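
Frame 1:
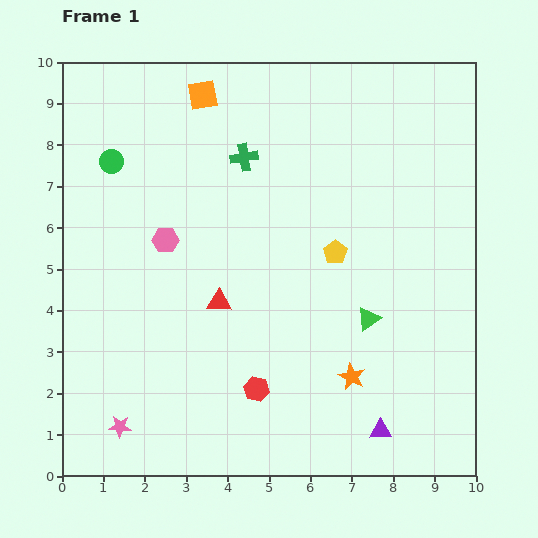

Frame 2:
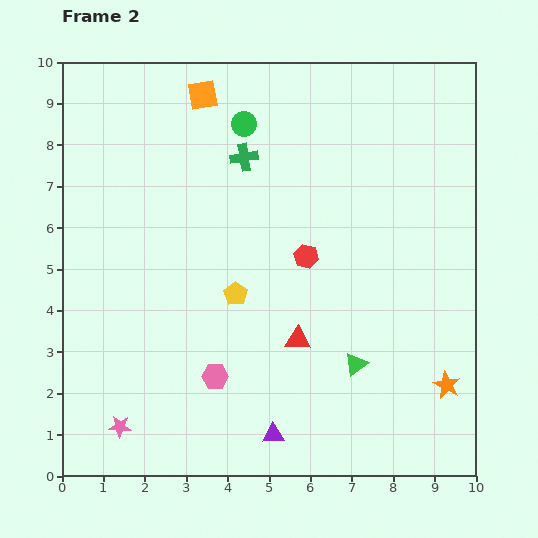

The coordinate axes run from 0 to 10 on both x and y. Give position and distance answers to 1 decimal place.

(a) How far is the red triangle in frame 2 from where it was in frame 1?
2.1

The red triangle moved from (3.8, 4.2) to (5.7, 3.3), a distance of √(1.9² + 0.9²) ≈ 2.1.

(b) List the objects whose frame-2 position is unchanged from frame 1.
the green cross, the orange square, the pink star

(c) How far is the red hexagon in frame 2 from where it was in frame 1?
3.4

The red hexagon moved from (4.7, 2.1) to (5.9, 5.3), a distance of √(1.2² + 3.2²) ≈ 3.4.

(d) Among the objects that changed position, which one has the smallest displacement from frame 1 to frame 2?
the green triangle

(moved 1.1)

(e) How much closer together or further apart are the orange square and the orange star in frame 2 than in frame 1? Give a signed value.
+1.5

Distance in frame 1: 7.7. Distance in frame 2: 9.2.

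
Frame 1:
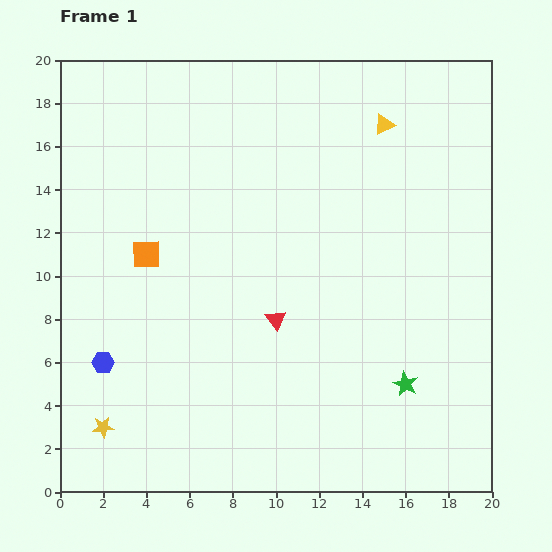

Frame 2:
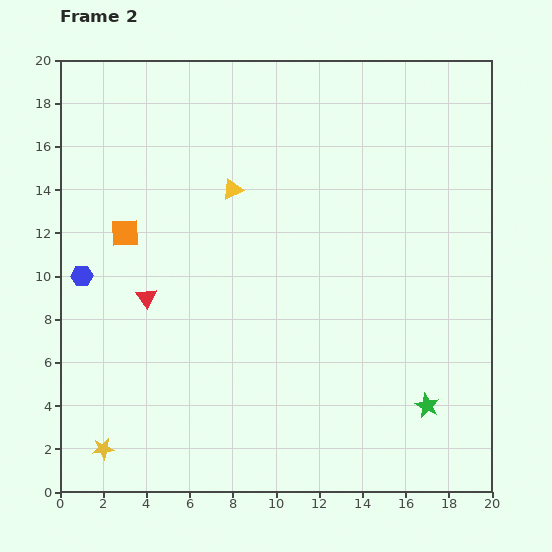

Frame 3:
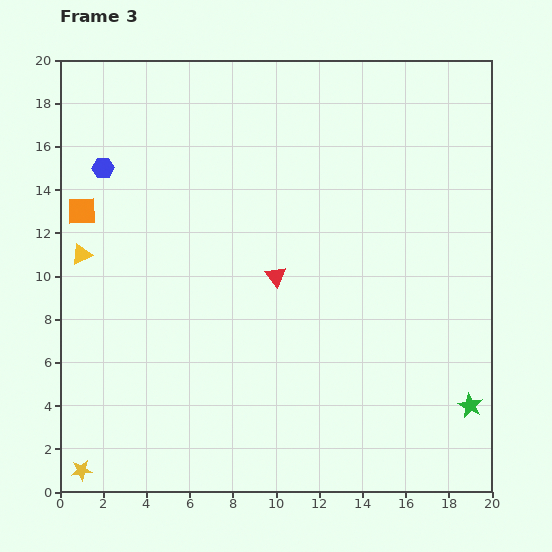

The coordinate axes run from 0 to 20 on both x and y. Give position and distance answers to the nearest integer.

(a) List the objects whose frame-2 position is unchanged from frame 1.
none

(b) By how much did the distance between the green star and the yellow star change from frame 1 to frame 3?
+4

Distance in frame 1: 14. Distance in frame 3: 18.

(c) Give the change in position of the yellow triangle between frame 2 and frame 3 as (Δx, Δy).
(-7, -3)

The yellow triangle was at (8, 14) in frame 2 and (1, 11) in frame 3.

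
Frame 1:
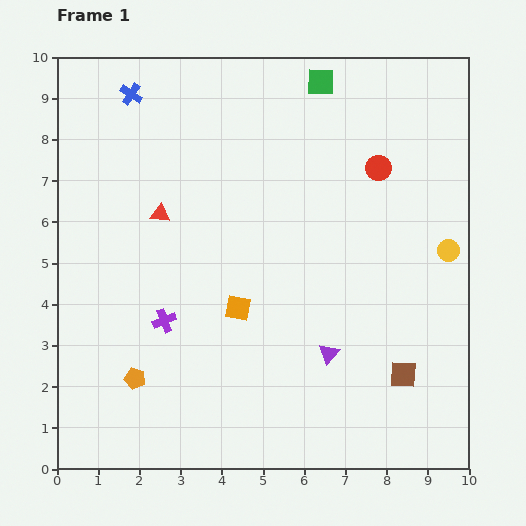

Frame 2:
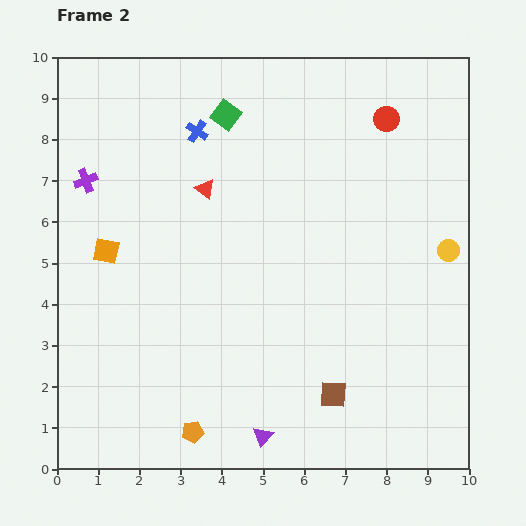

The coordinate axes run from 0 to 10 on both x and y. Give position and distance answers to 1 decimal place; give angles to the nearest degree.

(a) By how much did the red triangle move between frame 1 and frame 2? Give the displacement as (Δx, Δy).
(1.1, 0.6)

The red triangle was at (2.5, 6.2) in frame 1 and (3.6, 6.8) in frame 2.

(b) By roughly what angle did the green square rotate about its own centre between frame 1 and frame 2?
35° clockwise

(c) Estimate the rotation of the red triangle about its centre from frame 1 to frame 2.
31° clockwise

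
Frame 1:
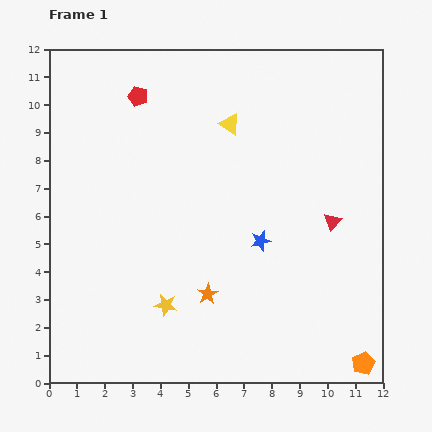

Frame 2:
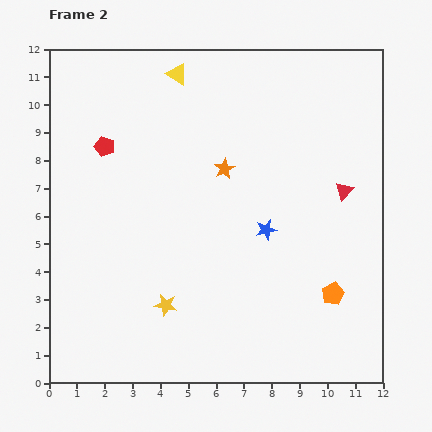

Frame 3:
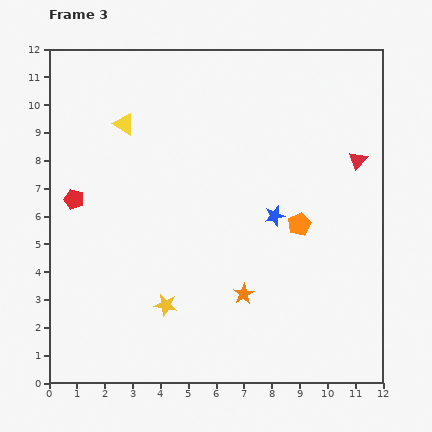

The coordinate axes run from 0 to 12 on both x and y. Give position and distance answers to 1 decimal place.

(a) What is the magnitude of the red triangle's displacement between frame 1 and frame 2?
1.2

The red triangle moved from (10.2, 5.8) to (10.6, 6.9), a distance of √(0.4² + 1.1²) ≈ 1.2.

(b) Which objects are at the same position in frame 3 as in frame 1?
the yellow star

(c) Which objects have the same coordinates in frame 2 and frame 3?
the yellow star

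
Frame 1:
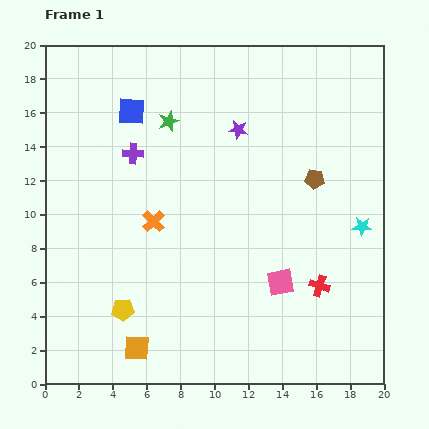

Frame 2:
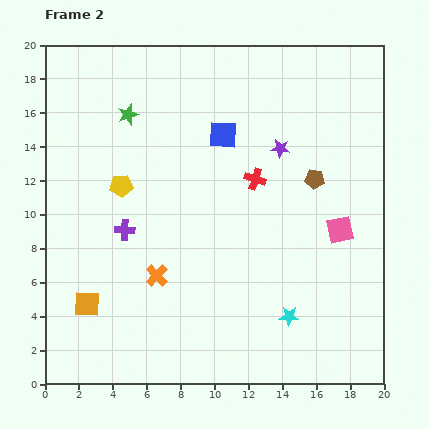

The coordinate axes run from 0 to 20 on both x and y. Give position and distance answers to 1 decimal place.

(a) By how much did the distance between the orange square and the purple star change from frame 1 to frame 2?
+0.4

Distance in frame 1: 14.2. Distance in frame 2: 14.6.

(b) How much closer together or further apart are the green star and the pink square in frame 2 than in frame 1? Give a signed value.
+2.6

Distance in frame 1: 11.6. Distance in frame 2: 14.2.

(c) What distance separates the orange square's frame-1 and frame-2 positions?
3.9

The orange square moved from (5.4, 2.1) to (2.5, 4.7), a distance of √(2.9² + 2.6²) ≈ 3.9.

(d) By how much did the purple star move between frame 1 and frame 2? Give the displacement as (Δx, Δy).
(2.5, -1.1)

The purple star was at (11.4, 15.0) in frame 1 and (13.9, 13.9) in frame 2.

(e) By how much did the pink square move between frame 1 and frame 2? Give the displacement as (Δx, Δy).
(3.5, 3.1)

The pink square was at (13.9, 6.0) in frame 1 and (17.4, 9.1) in frame 2.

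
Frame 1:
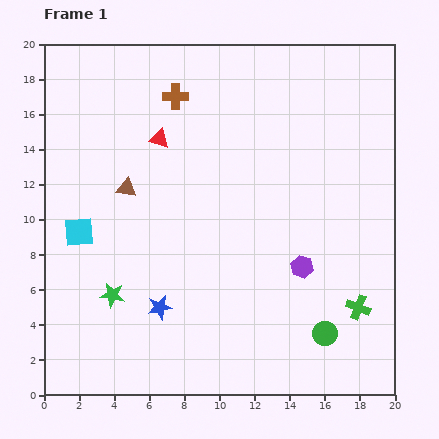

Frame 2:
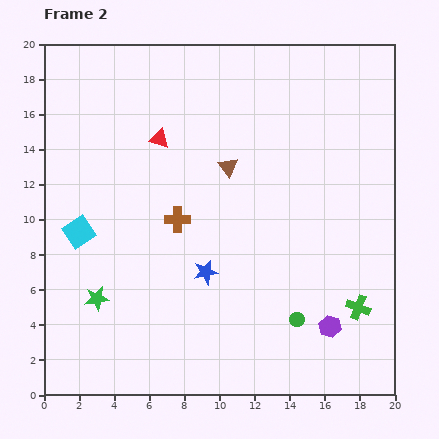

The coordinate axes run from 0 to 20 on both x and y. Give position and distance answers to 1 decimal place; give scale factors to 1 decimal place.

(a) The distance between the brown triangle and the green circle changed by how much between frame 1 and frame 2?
-4.5

Distance in frame 1: 14.0. Distance in frame 2: 9.5.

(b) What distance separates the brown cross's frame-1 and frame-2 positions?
7.0

The brown cross moved from (7.5, 17.0) to (7.6, 10.0), a distance of √(0.1² + 7.0²) ≈ 7.0.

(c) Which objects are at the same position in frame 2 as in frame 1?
the green cross, the red triangle, the cyan square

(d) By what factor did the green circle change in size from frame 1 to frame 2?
0.6×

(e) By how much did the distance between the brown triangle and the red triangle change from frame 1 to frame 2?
+0.8

Distance in frame 1: 3.4. Distance in frame 2: 4.2.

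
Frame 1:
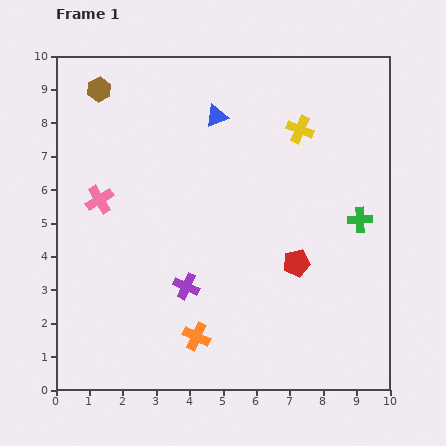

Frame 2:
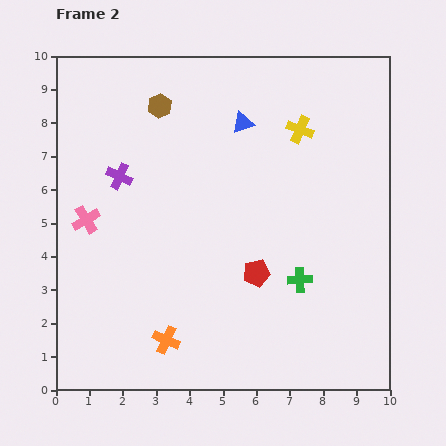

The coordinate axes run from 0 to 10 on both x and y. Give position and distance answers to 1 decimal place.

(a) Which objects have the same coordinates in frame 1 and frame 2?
the yellow cross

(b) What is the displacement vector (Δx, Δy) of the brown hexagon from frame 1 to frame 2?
(1.8, -0.5)

The brown hexagon was at (1.3, 9.0) in frame 1 and (3.1, 8.5) in frame 2.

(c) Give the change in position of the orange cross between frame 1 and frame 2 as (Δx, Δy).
(-0.9, -0.1)

The orange cross was at (4.2, 1.6) in frame 1 and (3.3, 1.5) in frame 2.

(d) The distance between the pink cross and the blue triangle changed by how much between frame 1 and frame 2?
+1.2

Distance in frame 1: 4.3. Distance in frame 2: 5.5.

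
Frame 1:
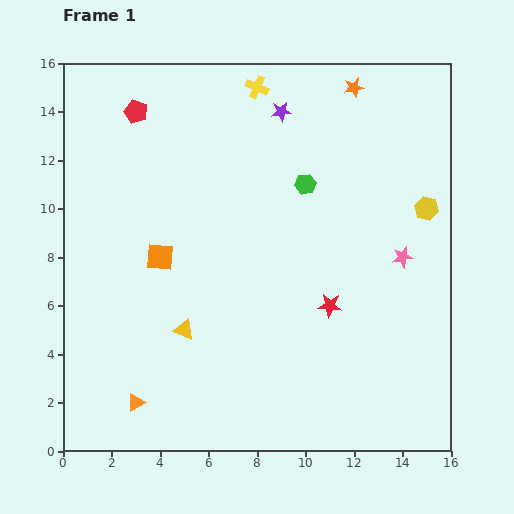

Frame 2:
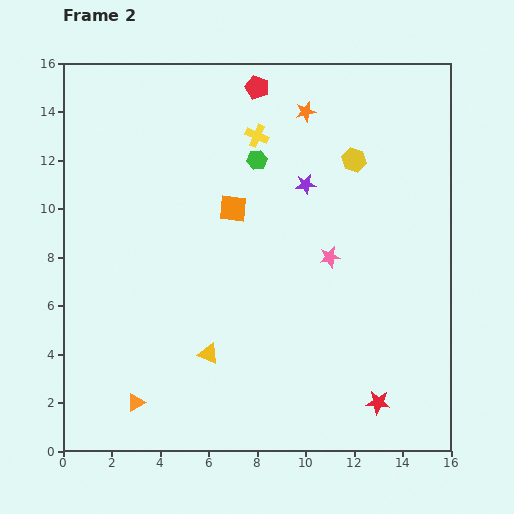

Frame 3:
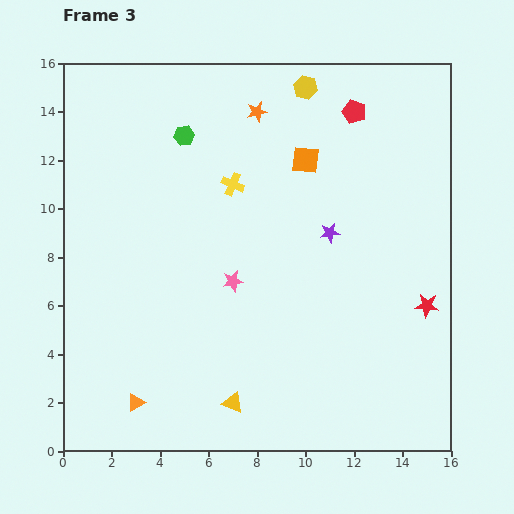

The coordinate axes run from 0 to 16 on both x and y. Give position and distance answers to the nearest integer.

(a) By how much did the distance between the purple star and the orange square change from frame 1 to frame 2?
-5

Distance in frame 1: 8. Distance in frame 2: 3.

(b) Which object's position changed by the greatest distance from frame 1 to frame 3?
the red pentagon

(moved 9; next 7)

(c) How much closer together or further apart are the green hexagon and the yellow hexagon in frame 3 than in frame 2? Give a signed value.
+1

Distance in frame 2: 4. Distance in frame 3: 5.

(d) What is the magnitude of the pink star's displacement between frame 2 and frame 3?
4

The pink star moved from (11, 8) to (7, 7), a distance of √(4² + 1²) ≈ 4.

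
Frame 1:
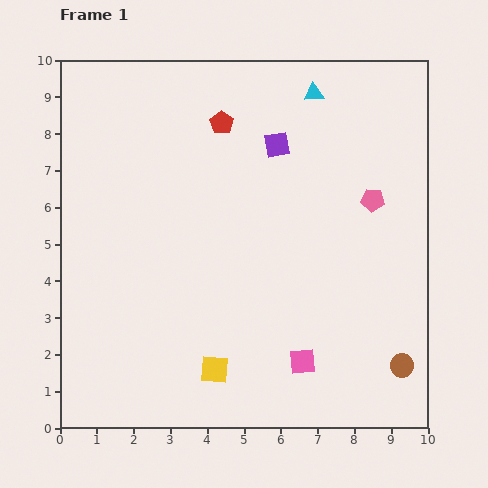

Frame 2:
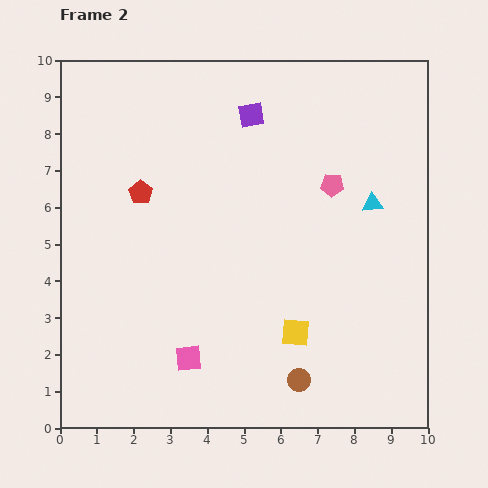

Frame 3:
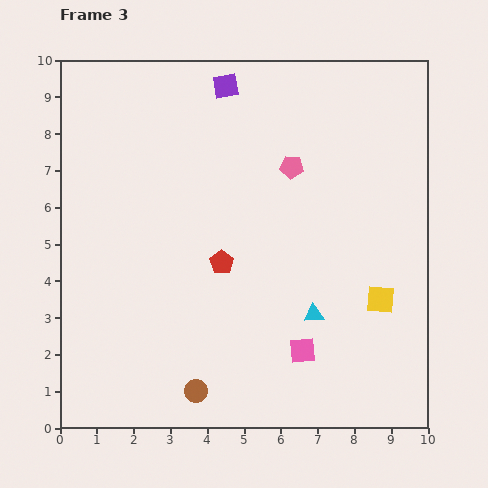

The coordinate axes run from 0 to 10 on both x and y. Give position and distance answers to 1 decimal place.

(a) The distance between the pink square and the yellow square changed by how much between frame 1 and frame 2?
+0.6

Distance in frame 1: 2.4. Distance in frame 2: 3.0.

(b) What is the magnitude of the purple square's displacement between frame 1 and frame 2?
1.1

The purple square moved from (5.9, 7.7) to (5.2, 8.5), a distance of √(0.7² + 0.8²) ≈ 1.1.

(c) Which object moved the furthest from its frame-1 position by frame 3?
the cyan triangle

(moved 6.0; next 5.6)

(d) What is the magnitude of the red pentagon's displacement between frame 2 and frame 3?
2.9

The red pentagon moved from (2.2, 6.4) to (4.4, 4.5), a distance of √(2.2² + 1.9²) ≈ 2.9.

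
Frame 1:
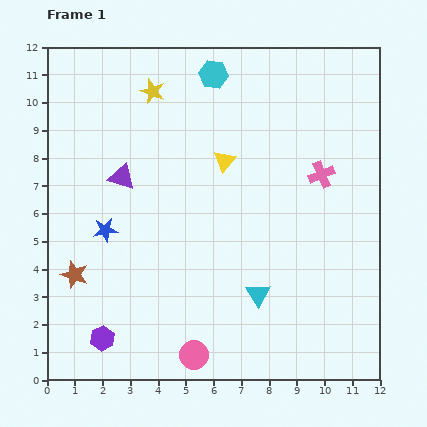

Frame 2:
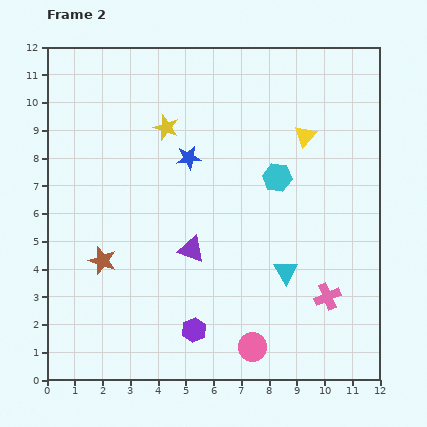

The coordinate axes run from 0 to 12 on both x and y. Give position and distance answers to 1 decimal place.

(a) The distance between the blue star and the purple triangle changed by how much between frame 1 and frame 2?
+1.3

Distance in frame 1: 2.0. Distance in frame 2: 3.3.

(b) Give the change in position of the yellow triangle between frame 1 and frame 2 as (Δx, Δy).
(2.9, 0.9)

The yellow triangle was at (6.4, 7.9) in frame 1 and (9.3, 8.8) in frame 2.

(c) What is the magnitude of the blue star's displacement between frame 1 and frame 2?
4.0

The blue star moved from (2.1, 5.4) to (5.1, 8.0), a distance of √(3.0² + 2.6²) ≈ 4.0.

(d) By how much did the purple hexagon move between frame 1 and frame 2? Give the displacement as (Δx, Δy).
(3.3, 0.3)

The purple hexagon was at (2.0, 1.5) in frame 1 and (5.3, 1.8) in frame 2.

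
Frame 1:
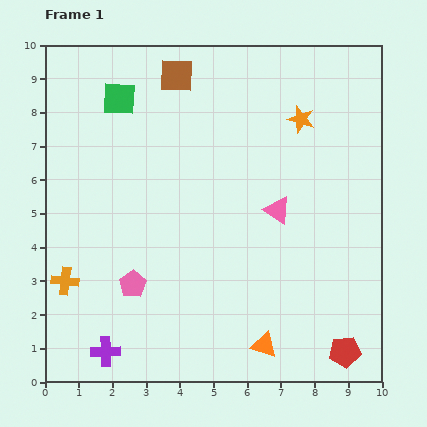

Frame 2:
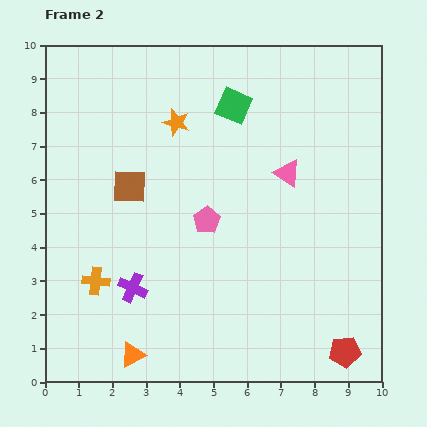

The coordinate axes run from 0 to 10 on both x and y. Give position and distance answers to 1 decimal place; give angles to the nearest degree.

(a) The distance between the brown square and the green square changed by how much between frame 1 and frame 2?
+2.1

Distance in frame 1: 1.8. Distance in frame 2: 3.9.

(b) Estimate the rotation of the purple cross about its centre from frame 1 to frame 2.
26° clockwise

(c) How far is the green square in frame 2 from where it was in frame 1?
3.4

The green square moved from (2.2, 8.4) to (5.6, 8.2), a distance of √(3.4² + 0.2²) ≈ 3.4.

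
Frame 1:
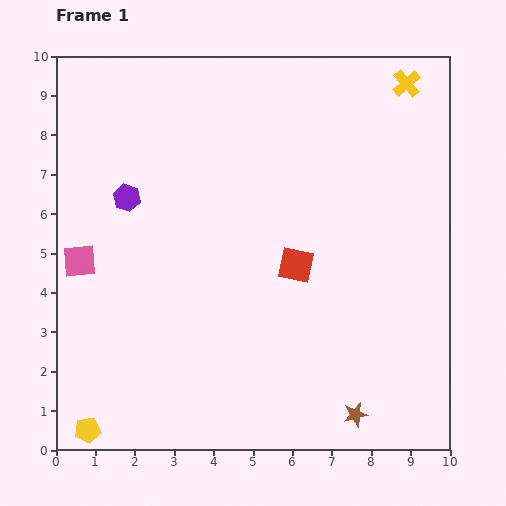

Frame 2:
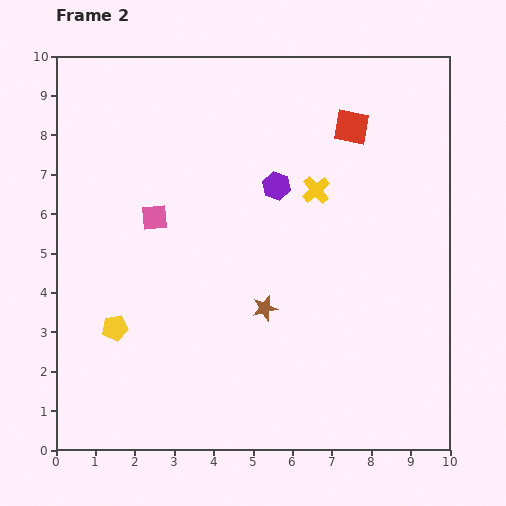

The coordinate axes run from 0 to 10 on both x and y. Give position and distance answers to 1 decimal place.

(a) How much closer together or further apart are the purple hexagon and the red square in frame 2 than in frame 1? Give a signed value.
-2.2

Distance in frame 1: 4.6. Distance in frame 2: 2.4.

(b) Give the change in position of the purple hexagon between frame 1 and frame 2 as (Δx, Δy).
(3.8, 0.3)

The purple hexagon was at (1.8, 6.4) in frame 1 and (5.6, 6.7) in frame 2.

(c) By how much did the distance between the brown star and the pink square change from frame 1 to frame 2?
-4.4

Distance in frame 1: 8.0. Distance in frame 2: 3.6.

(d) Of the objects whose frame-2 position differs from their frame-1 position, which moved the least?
the pink square

(moved 2.2)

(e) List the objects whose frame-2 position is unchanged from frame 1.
none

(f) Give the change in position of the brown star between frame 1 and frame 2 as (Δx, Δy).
(-2.3, 2.7)

The brown star was at (7.6, 0.9) in frame 1 and (5.3, 3.6) in frame 2.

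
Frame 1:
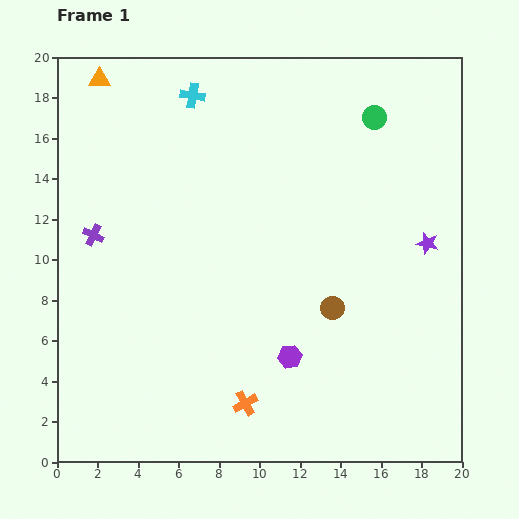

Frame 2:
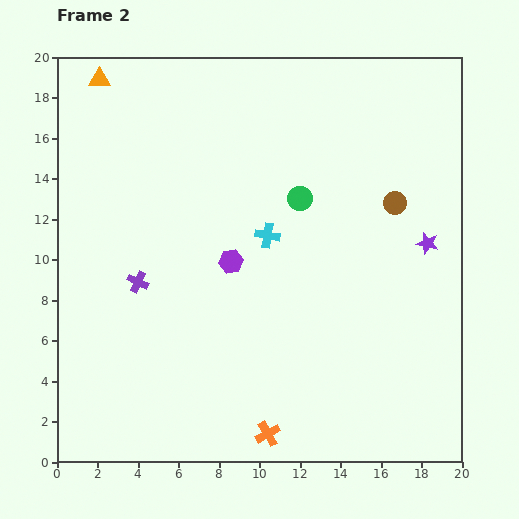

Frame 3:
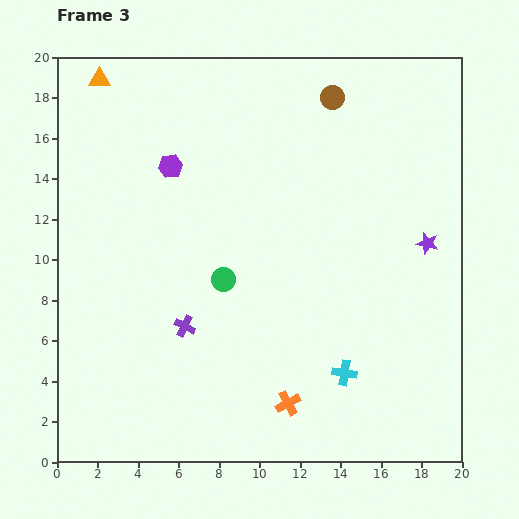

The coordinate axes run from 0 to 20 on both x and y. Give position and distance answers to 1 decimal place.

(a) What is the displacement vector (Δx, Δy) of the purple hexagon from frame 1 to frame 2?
(-2.9, 4.7)

The purple hexagon was at (11.5, 5.2) in frame 1 and (8.6, 9.9) in frame 2.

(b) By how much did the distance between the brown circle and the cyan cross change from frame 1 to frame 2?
-6.1

Distance in frame 1: 12.6. Distance in frame 2: 6.5.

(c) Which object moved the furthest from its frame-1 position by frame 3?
the cyan cross

(moved 15.6; next 11.1)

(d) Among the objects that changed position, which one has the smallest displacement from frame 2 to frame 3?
the orange cross

(moved 1.8)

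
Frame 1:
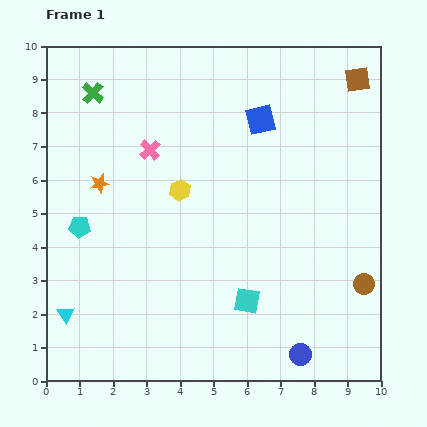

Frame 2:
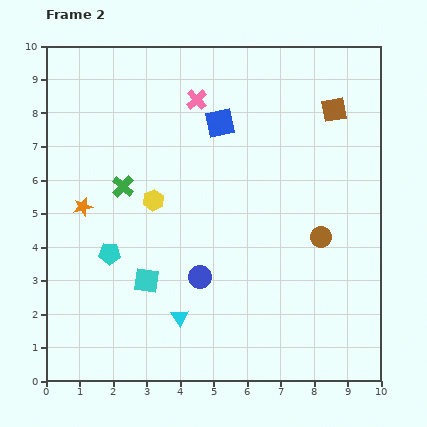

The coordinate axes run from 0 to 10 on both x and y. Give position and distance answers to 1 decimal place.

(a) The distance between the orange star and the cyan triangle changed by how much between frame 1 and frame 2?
+0.4

Distance in frame 1: 4.0. Distance in frame 2: 4.4.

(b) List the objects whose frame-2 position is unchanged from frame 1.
none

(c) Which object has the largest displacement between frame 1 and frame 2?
the blue circle

(moved 3.8; next 3.4)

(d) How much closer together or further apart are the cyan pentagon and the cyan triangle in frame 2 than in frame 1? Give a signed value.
+0.2

Distance in frame 1: 2.6. Distance in frame 2: 2.8.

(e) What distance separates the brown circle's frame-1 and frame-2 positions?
1.9

The brown circle moved from (9.5, 2.9) to (8.2, 4.3), a distance of √(1.3² + 1.4²) ≈ 1.9.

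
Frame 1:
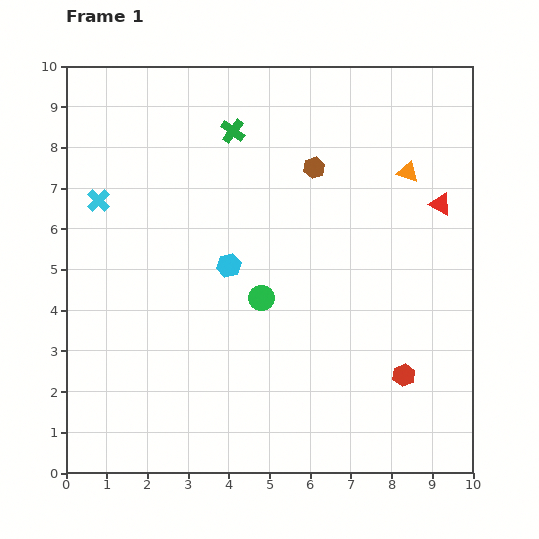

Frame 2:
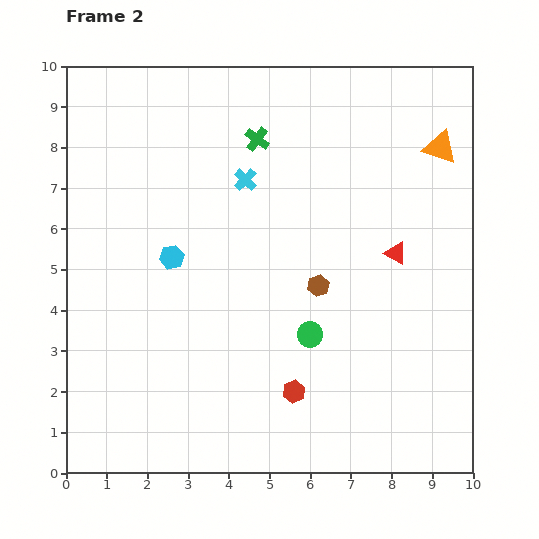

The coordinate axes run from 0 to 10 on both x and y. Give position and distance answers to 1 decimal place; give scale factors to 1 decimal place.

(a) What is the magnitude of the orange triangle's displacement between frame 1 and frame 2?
1.0

The orange triangle moved from (8.4, 7.4) to (9.2, 8.0), a distance of √(0.8² + 0.6²) ≈ 1.0.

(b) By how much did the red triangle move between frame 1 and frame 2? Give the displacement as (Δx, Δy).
(-1.1, -1.2)

The red triangle was at (9.2, 6.6) in frame 1 and (8.1, 5.4) in frame 2.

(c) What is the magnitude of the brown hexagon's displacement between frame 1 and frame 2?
2.9

The brown hexagon moved from (6.1, 7.5) to (6.2, 4.6), a distance of √(0.1² + 2.9²) ≈ 2.9.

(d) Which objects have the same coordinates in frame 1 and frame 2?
none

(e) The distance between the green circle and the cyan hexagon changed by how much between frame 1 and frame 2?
+2.8

Distance in frame 1: 1.1. Distance in frame 2: 3.9.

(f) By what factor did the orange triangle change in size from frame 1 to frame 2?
1.6×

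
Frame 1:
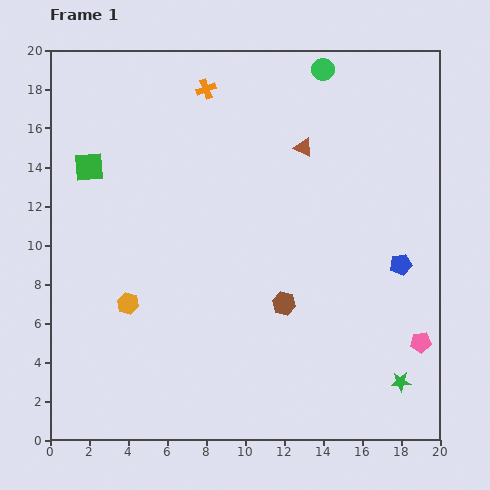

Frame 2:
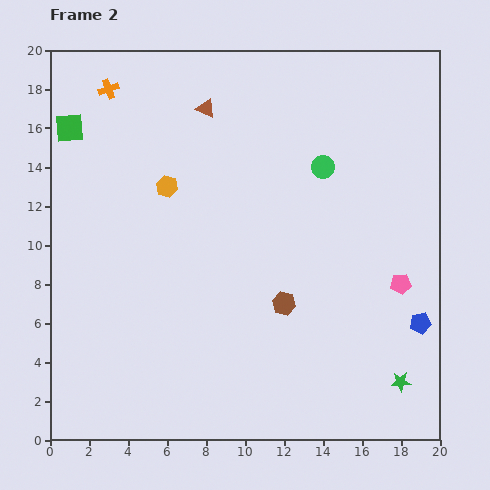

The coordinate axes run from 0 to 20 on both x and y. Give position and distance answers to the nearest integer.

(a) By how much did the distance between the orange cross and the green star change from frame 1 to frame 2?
+3

Distance in frame 1: 18. Distance in frame 2: 21.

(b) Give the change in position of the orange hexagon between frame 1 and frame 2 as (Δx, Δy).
(2, 6)

The orange hexagon was at (4, 7) in frame 1 and (6, 13) in frame 2.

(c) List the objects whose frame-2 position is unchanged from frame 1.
the brown hexagon, the green star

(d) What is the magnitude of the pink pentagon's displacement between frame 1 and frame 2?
3

The pink pentagon moved from (19, 5) to (18, 8), a distance of √(1² + 3²) ≈ 3.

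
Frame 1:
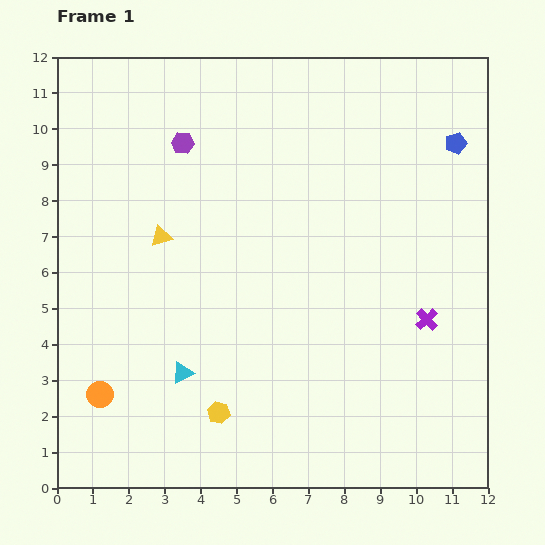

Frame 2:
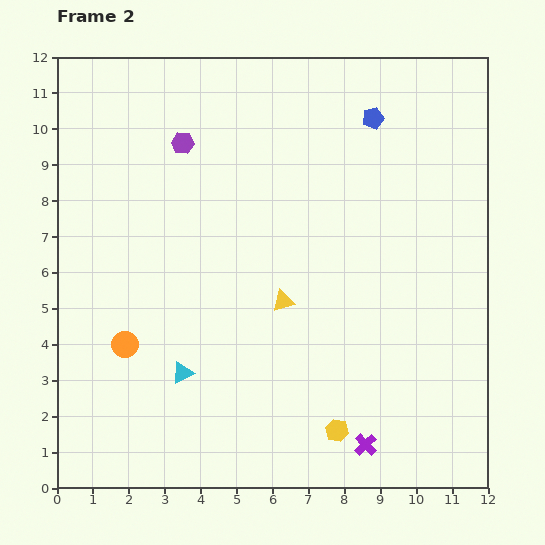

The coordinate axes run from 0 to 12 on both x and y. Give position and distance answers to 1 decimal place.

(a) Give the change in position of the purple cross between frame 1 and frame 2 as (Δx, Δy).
(-1.7, -3.5)

The purple cross was at (10.3, 4.7) in frame 1 and (8.6, 1.2) in frame 2.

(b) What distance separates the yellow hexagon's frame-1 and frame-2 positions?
3.3

The yellow hexagon moved from (4.5, 2.1) to (7.8, 1.6), a distance of √(3.3² + 0.5²) ≈ 3.3.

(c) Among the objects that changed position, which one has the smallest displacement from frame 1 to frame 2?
the orange circle

(moved 1.6)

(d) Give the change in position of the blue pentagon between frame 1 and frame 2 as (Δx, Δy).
(-2.3, 0.7)

The blue pentagon was at (11.1, 9.6) in frame 1 and (8.8, 10.3) in frame 2.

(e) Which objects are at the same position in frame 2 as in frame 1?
the purple hexagon, the cyan triangle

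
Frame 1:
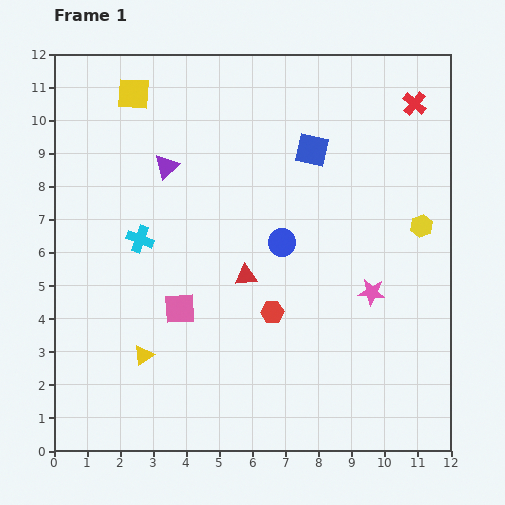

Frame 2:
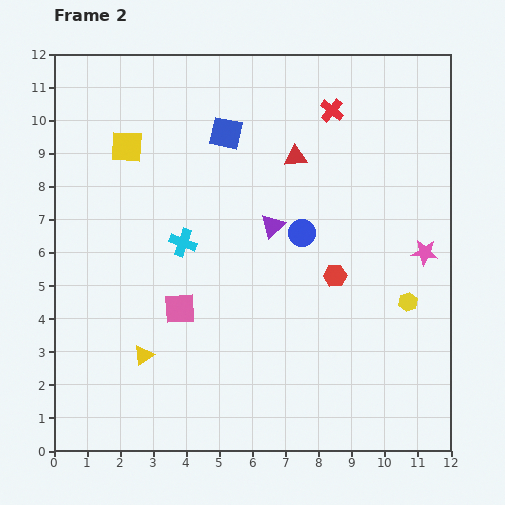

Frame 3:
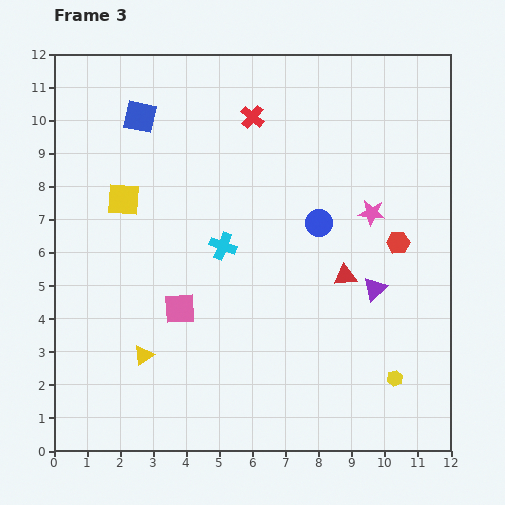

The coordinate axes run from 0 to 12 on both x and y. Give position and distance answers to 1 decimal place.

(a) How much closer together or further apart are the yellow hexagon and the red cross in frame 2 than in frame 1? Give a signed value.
+2.5

Distance in frame 1: 3.7. Distance in frame 2: 6.2.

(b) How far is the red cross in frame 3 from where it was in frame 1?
4.9

The red cross moved from (10.9, 10.5) to (6.0, 10.1), a distance of √(4.9² + 0.4²) ≈ 4.9.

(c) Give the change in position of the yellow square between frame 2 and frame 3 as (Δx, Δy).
(-0.1, -1.6)

The yellow square was at (2.2, 9.2) in frame 2 and (2.1, 7.6) in frame 3.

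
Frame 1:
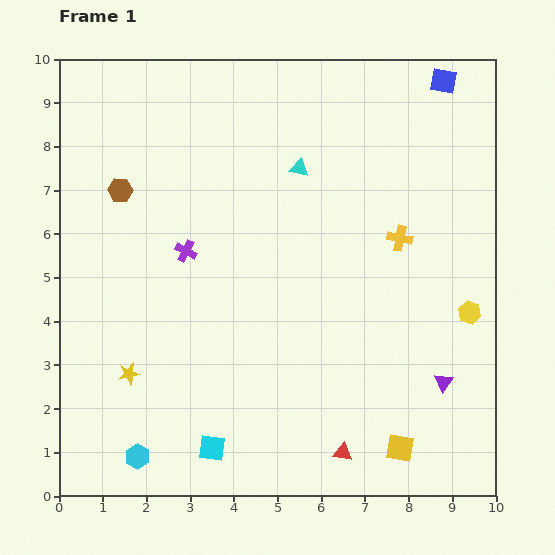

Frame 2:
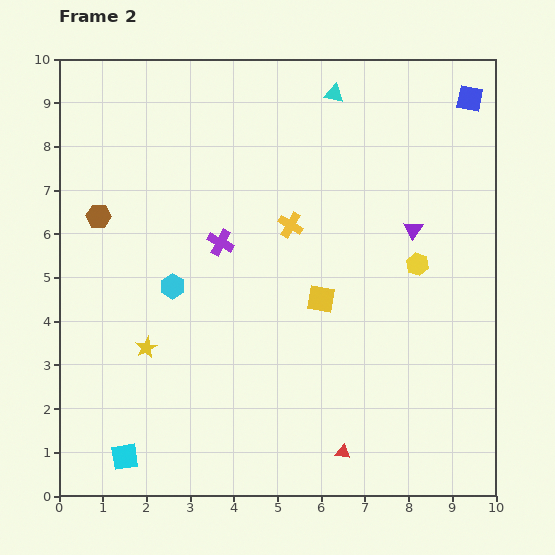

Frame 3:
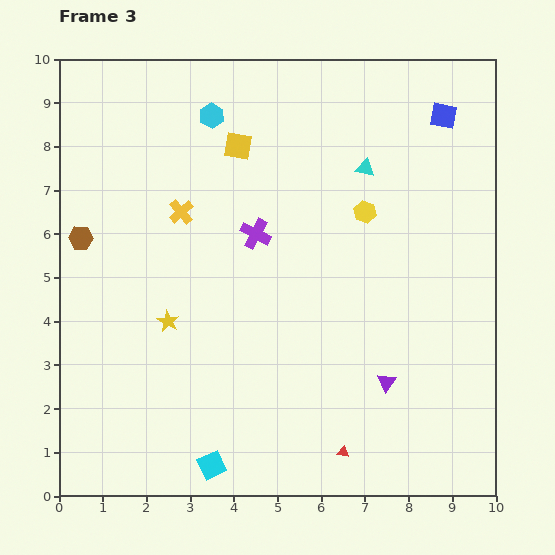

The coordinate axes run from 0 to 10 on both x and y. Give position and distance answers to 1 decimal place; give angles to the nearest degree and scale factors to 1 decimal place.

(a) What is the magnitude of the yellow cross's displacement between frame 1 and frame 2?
2.5

The yellow cross moved from (7.8, 5.9) to (5.3, 6.2), a distance of √(2.5² + 0.3²) ≈ 2.5.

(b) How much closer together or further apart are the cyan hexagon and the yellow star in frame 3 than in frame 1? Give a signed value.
+2.9

Distance in frame 1: 1.9. Distance in frame 3: 4.8.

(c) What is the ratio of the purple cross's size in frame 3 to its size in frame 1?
1.4×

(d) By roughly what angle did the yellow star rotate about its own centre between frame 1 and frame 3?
31° counter-clockwise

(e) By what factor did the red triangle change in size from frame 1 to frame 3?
0.7×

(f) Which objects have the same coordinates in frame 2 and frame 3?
the red triangle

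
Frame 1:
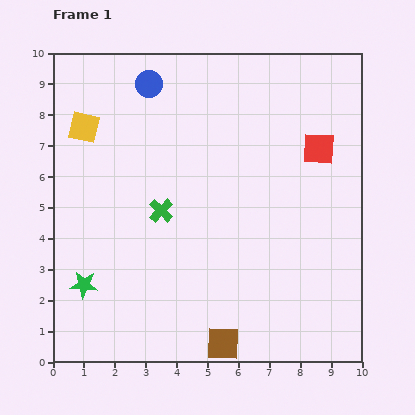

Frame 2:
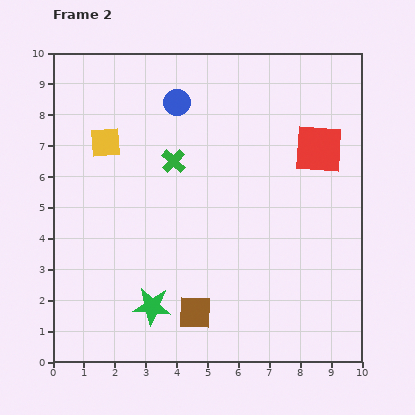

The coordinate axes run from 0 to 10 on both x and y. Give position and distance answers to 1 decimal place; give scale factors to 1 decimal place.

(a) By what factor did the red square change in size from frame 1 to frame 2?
1.5×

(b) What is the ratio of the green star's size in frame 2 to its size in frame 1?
1.4×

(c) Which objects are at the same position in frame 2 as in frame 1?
the red square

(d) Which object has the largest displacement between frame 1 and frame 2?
the green star

(moved 2.3; next 1.6)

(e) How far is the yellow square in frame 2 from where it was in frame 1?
0.9

The yellow square moved from (1.0, 7.6) to (1.7, 7.1), a distance of √(0.7² + 0.5²) ≈ 0.9.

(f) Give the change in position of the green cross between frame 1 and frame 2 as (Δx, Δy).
(0.4, 1.6)

The green cross was at (3.5, 4.9) in frame 1 and (3.9, 6.5) in frame 2.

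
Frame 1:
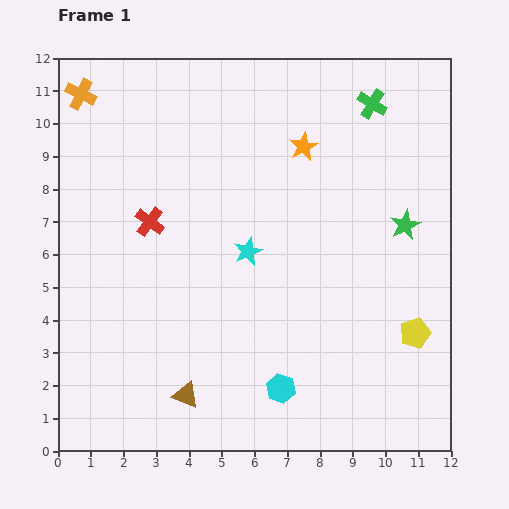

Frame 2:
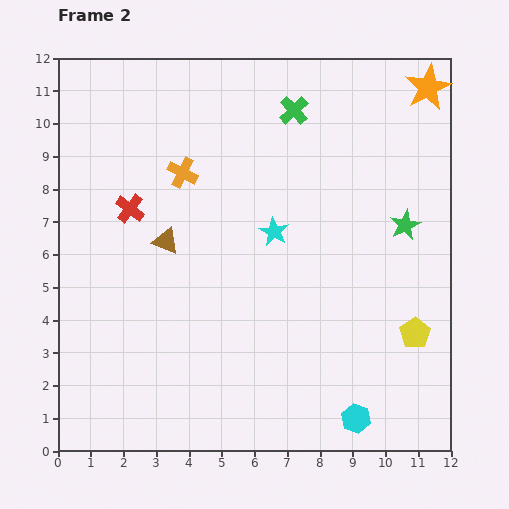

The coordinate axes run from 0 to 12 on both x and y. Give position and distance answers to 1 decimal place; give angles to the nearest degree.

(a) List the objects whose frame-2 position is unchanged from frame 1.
the green star, the yellow pentagon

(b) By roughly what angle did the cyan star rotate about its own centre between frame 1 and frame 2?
20° counter-clockwise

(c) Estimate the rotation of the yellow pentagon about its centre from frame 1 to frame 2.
15° counter-clockwise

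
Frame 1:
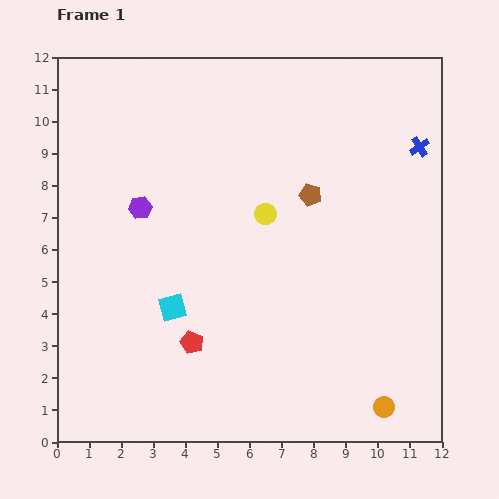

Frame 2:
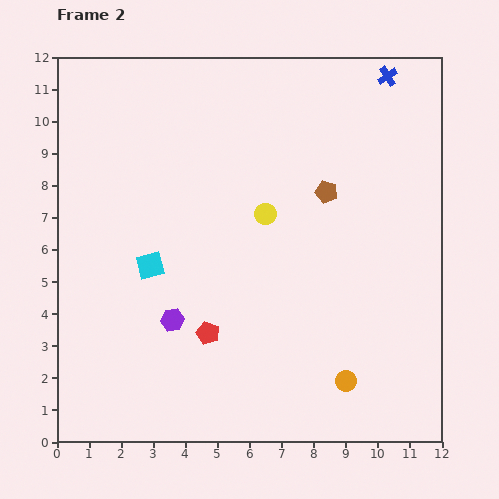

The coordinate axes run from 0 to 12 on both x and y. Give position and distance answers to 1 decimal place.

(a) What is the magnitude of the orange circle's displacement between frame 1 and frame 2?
1.4

The orange circle moved from (10.2, 1.1) to (9.0, 1.9), a distance of √(1.2² + 0.8²) ≈ 1.4.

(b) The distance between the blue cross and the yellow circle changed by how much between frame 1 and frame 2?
+0.5

Distance in frame 1: 5.2. Distance in frame 2: 5.7.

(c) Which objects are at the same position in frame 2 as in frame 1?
the yellow circle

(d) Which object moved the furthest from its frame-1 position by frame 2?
the purple hexagon

(moved 3.6; next 2.4)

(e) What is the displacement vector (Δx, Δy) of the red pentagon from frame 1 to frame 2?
(0.5, 0.3)

The red pentagon was at (4.2, 3.1) in frame 1 and (4.7, 3.4) in frame 2.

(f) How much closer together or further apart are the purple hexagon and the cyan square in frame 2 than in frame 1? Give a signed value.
-1.5

Distance in frame 1: 3.3. Distance in frame 2: 1.8.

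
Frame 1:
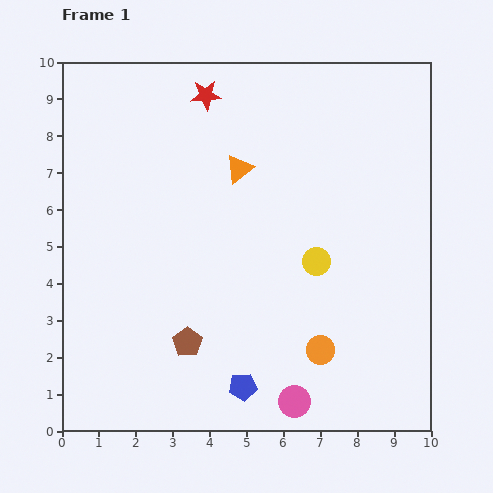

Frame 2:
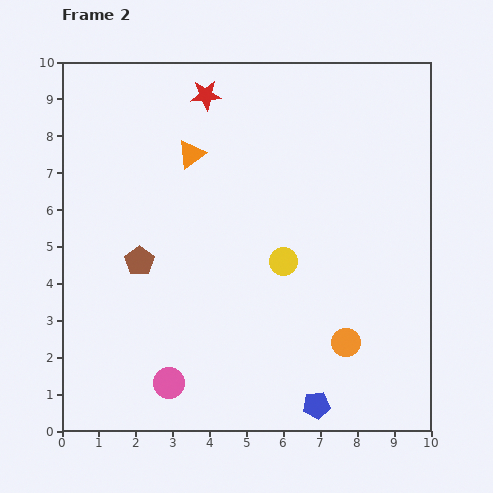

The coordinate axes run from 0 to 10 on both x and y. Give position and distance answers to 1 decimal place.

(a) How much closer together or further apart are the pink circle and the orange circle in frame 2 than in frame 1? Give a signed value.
+3.3

Distance in frame 1: 1.6. Distance in frame 2: 4.9.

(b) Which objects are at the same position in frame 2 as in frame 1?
the red star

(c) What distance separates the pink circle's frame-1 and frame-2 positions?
3.4

The pink circle moved from (6.3, 0.8) to (2.9, 1.3), a distance of √(3.4² + 0.5²) ≈ 3.4.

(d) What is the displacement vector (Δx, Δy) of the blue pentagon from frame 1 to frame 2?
(2.0, -0.5)

The blue pentagon was at (4.9, 1.2) in frame 1 and (6.9, 0.7) in frame 2.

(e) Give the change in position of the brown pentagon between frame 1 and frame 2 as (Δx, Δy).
(-1.3, 2.2)

The brown pentagon was at (3.4, 2.4) in frame 1 and (2.1, 4.6) in frame 2.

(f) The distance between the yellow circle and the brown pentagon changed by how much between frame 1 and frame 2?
-0.2

Distance in frame 1: 4.1. Distance in frame 2: 3.9.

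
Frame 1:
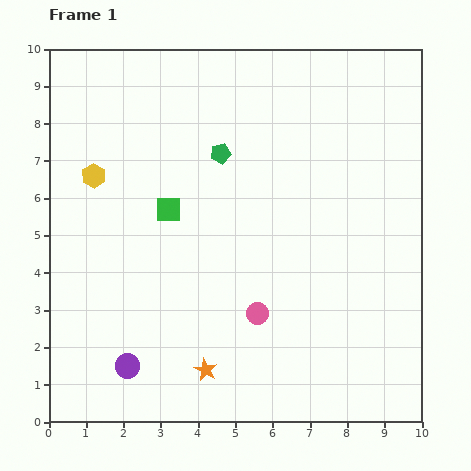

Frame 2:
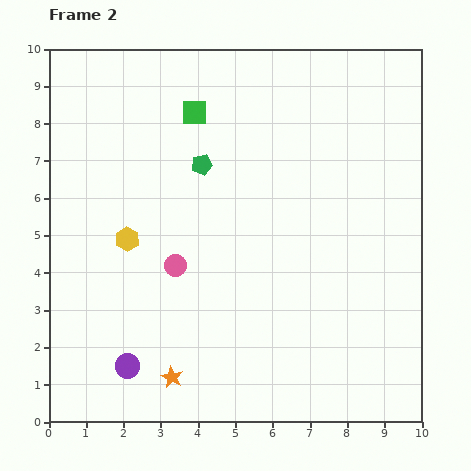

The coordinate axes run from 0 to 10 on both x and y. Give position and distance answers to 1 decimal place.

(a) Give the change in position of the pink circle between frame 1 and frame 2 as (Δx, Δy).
(-2.2, 1.3)

The pink circle was at (5.6, 2.9) in frame 1 and (3.4, 4.2) in frame 2.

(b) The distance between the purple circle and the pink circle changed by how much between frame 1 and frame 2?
-0.8

Distance in frame 1: 3.8. Distance in frame 2: 3.0.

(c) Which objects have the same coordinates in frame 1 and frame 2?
the purple circle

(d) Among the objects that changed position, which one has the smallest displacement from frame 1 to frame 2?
the green pentagon

(moved 0.6)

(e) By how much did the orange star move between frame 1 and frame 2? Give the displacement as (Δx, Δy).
(-0.9, -0.2)

The orange star was at (4.2, 1.4) in frame 1 and (3.3, 1.2) in frame 2.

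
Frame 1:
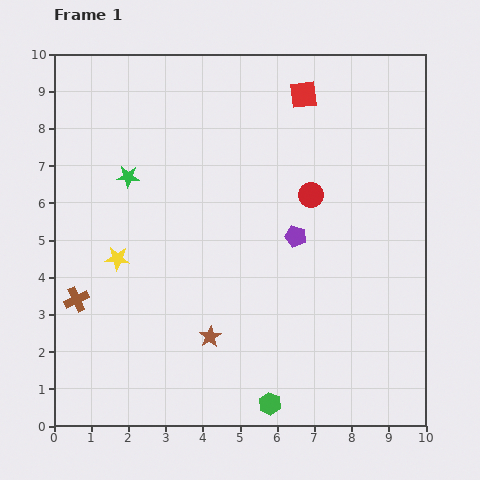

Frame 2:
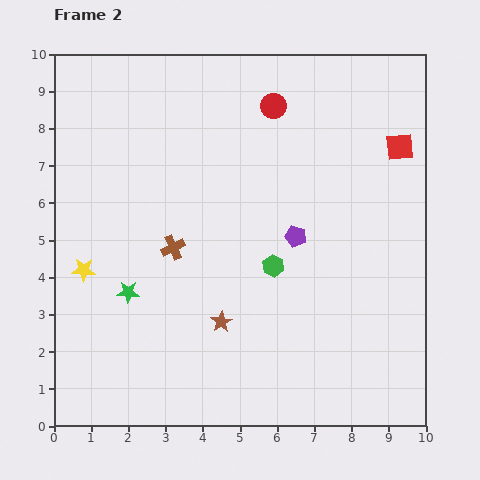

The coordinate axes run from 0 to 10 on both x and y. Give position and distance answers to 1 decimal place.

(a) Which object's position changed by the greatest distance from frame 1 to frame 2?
the green hexagon

(moved 3.7; next 3.1)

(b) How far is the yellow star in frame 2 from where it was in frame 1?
0.9

The yellow star moved from (1.7, 4.5) to (0.8, 4.2), a distance of √(0.9² + 0.3²) ≈ 0.9.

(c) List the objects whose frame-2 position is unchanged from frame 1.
the purple pentagon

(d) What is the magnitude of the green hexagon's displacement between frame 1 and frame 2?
3.7

The green hexagon moved from (5.8, 0.6) to (5.9, 4.3), a distance of √(0.1² + 3.7²) ≈ 3.7.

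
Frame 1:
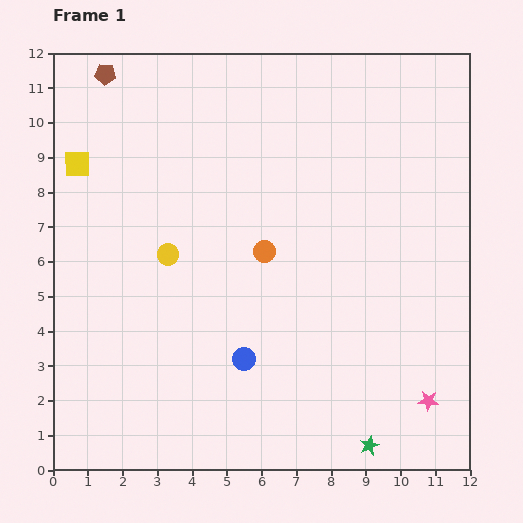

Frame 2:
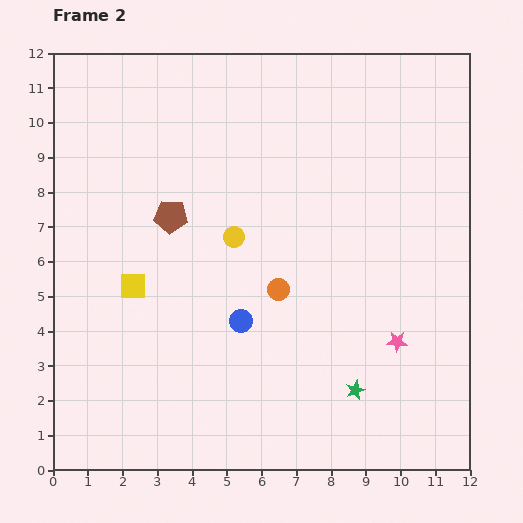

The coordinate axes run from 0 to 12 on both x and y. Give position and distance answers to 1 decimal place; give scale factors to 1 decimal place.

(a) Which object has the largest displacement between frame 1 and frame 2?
the brown pentagon

(moved 4.5; next 3.8)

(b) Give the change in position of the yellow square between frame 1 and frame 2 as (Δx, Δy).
(1.6, -3.5)

The yellow square was at (0.7, 8.8) in frame 1 and (2.3, 5.3) in frame 2.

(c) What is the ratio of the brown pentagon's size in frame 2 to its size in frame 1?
1.6×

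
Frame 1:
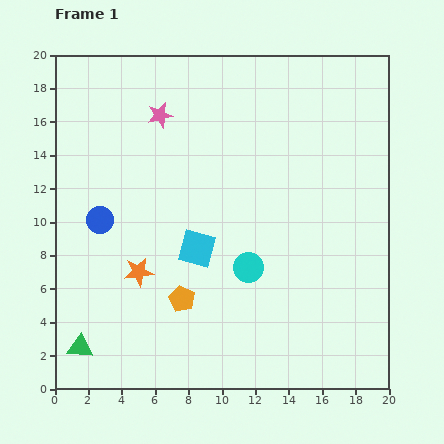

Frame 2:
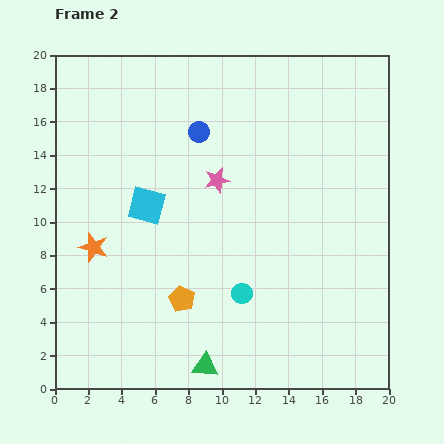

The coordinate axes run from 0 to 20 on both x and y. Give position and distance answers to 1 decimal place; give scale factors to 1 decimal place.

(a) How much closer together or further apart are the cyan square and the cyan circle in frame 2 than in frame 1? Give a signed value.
+4.5

Distance in frame 1: 3.3. Distance in frame 2: 7.8.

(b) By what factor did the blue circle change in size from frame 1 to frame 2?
0.8×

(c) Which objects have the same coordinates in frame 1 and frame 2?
the orange pentagon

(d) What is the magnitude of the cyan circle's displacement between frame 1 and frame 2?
1.6

The cyan circle moved from (11.6, 7.3) to (11.2, 5.7), a distance of √(0.4² + 1.6²) ≈ 1.6.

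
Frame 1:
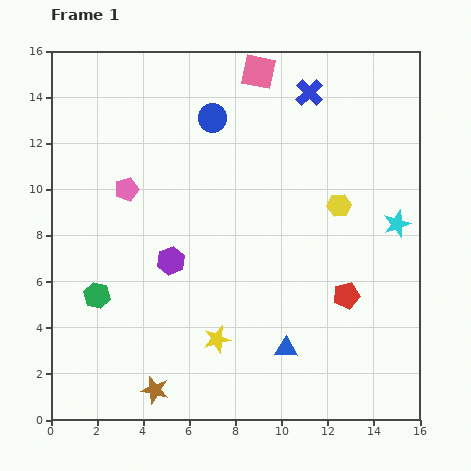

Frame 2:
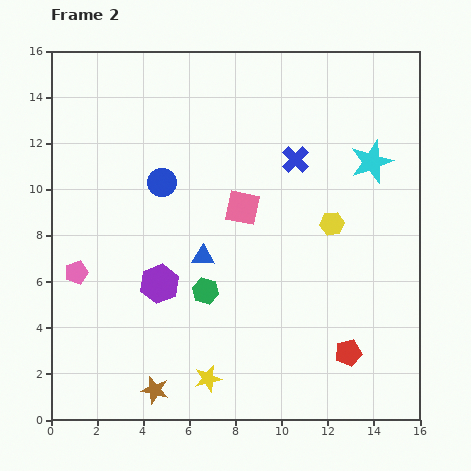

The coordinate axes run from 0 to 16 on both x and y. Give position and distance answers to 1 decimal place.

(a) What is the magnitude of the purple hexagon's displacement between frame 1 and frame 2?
1.1

The purple hexagon moved from (5.2, 6.9) to (4.7, 5.9), a distance of √(0.5² + 1.0²) ≈ 1.1.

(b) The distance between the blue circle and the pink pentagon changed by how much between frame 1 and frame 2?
+0.6

Distance in frame 1: 4.8. Distance in frame 2: 5.4.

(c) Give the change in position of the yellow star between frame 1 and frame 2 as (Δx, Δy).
(-0.4, -1.7)

The yellow star was at (7.2, 3.5) in frame 1 and (6.8, 1.8) in frame 2.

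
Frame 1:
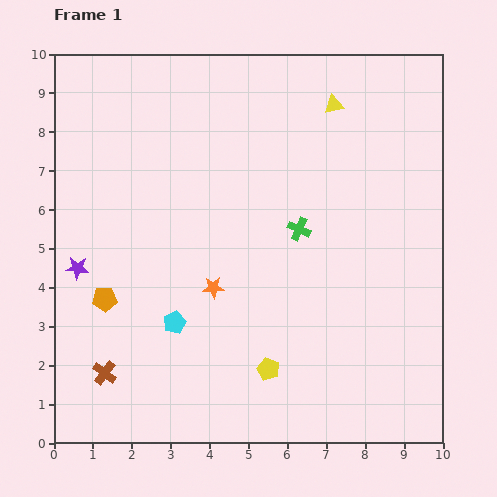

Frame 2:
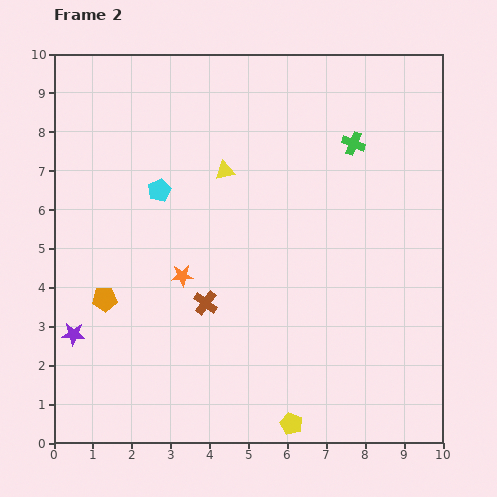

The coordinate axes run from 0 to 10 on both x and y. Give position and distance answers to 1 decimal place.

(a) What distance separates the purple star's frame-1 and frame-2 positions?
1.7

The purple star moved from (0.6, 4.5) to (0.5, 2.8), a distance of √(0.1² + 1.7²) ≈ 1.7.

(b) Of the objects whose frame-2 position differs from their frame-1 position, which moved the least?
the orange star

(moved 0.9)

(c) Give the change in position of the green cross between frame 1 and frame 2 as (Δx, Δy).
(1.4, 2.2)

The green cross was at (6.3, 5.5) in frame 1 and (7.7, 7.7) in frame 2.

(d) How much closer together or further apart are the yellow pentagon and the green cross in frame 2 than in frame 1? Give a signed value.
+3.7

Distance in frame 1: 3.7. Distance in frame 2: 7.4.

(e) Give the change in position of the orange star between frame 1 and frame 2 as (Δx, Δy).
(-0.8, 0.3)

The orange star was at (4.1, 4.0) in frame 1 and (3.3, 4.3) in frame 2.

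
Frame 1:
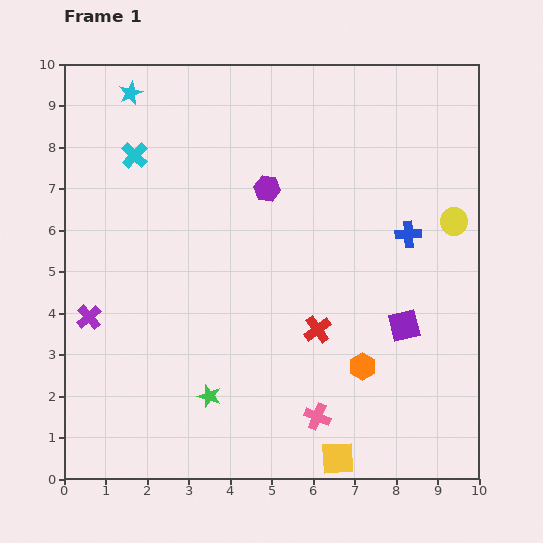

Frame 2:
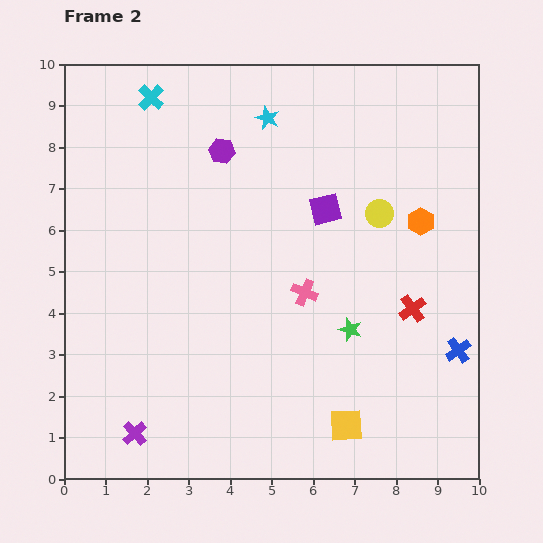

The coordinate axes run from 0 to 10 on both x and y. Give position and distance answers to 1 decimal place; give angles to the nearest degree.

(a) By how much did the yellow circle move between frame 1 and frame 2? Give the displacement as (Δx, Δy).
(-1.8, 0.2)

The yellow circle was at (9.4, 6.2) in frame 1 and (7.6, 6.4) in frame 2.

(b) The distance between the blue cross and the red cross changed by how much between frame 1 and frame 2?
-1.7

Distance in frame 1: 3.2. Distance in frame 2: 1.5.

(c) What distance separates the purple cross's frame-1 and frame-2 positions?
3.0

The purple cross moved from (0.6, 3.9) to (1.7, 1.1), a distance of √(1.1² + 2.8²) ≈ 3.0.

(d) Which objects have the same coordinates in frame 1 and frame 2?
none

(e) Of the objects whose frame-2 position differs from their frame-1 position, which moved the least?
the yellow square

(moved 0.8)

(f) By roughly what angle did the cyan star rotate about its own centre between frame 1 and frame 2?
25° counter-clockwise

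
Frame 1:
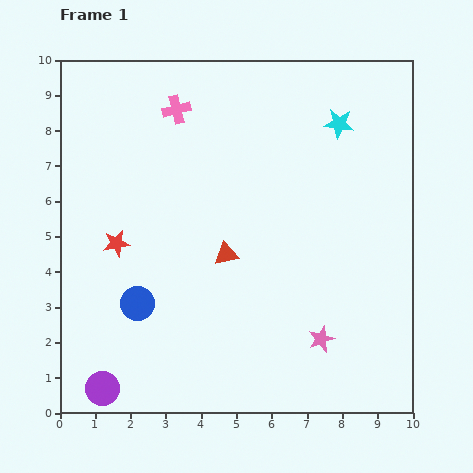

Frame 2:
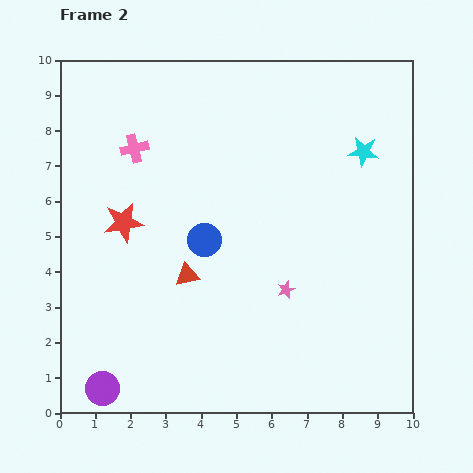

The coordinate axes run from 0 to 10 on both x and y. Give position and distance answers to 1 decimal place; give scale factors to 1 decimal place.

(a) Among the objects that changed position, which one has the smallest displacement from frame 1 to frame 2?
the red star

(moved 0.6)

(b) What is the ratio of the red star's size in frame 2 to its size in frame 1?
1.5×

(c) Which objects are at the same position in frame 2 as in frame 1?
the purple circle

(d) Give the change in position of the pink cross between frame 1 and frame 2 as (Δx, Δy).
(-1.2, -1.1)

The pink cross was at (3.3, 8.6) in frame 1 and (2.1, 7.5) in frame 2.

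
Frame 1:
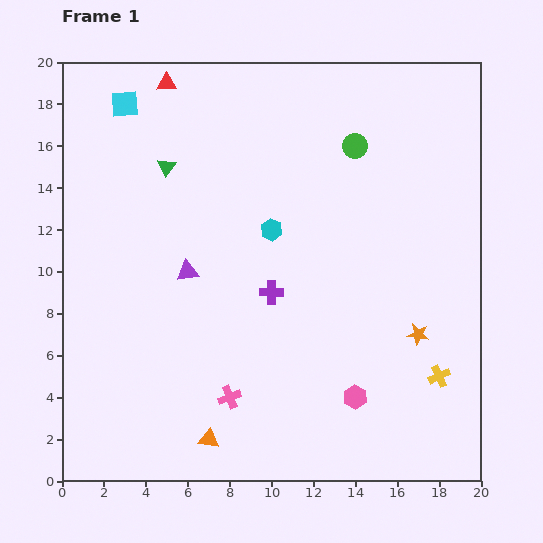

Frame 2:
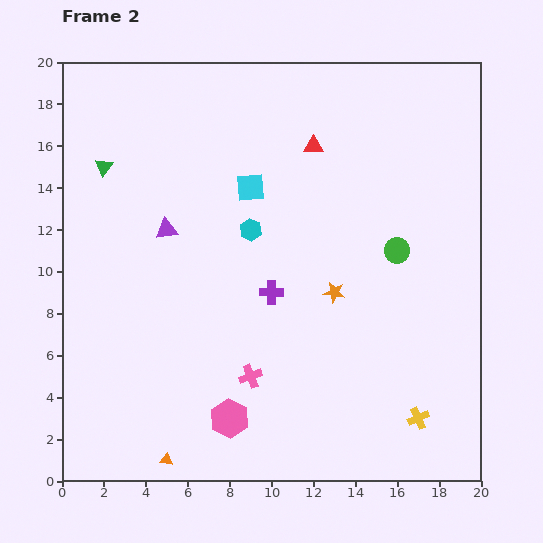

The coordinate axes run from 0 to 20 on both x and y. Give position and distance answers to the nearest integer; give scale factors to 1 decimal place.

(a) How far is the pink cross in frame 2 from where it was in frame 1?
1

The pink cross moved from (8, 4) to (9, 5), a distance of √(1² + 1²) ≈ 1.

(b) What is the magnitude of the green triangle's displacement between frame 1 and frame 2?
3

The green triangle moved from (5, 15) to (2, 15), a distance of √(3² + 0²) ≈ 3.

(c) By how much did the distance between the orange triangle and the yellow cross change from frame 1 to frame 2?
+1

Distance in frame 1: 11. Distance in frame 2: 12.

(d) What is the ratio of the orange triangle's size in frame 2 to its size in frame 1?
0.6×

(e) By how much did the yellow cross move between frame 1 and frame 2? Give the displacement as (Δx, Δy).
(-1, -2)

The yellow cross was at (18, 5) in frame 1 and (17, 3) in frame 2.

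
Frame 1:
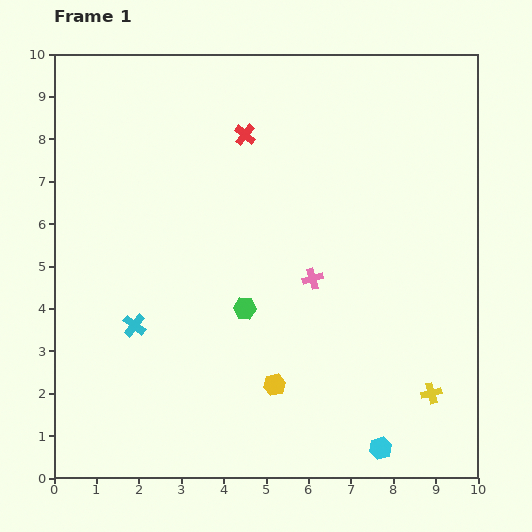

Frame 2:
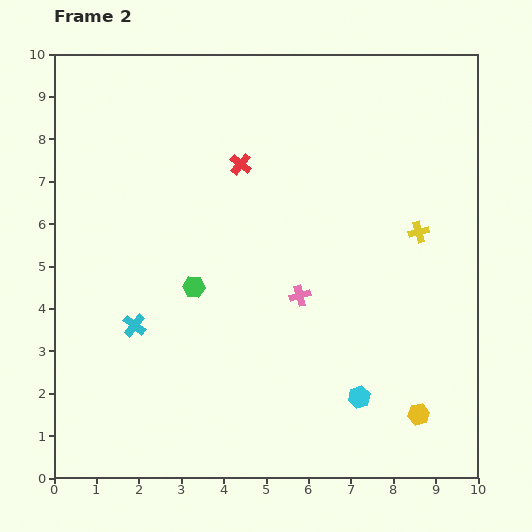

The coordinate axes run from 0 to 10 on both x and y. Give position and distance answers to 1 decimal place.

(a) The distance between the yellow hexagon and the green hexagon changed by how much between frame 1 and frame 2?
+4.2

Distance in frame 1: 1.9. Distance in frame 2: 6.1.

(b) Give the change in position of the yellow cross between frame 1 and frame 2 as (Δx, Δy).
(-0.3, 3.8)

The yellow cross was at (8.9, 2.0) in frame 1 and (8.6, 5.8) in frame 2.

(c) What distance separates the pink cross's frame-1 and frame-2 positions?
0.5

The pink cross moved from (6.1, 4.7) to (5.8, 4.3), a distance of √(0.3² + 0.4²) ≈ 0.5.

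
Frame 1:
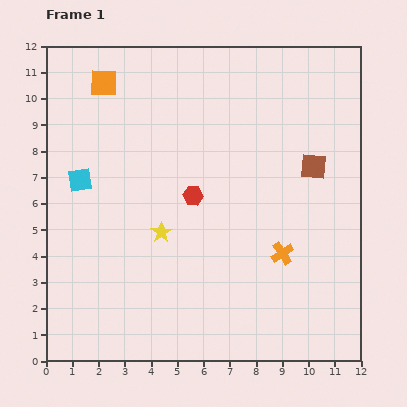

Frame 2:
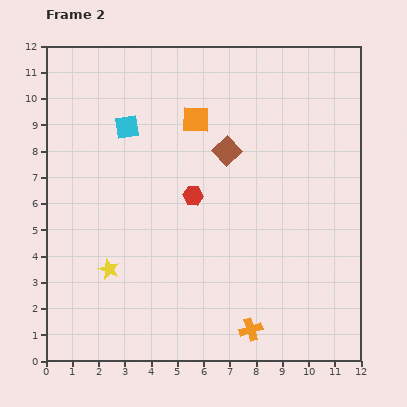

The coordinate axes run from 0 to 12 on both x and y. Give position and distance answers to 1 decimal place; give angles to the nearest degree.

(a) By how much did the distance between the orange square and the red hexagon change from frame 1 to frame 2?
-2.6

Distance in frame 1: 5.5. Distance in frame 2: 2.9.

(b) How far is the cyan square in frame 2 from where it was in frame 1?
2.7

The cyan square moved from (1.3, 6.9) to (3.1, 8.9), a distance of √(1.8² + 2.0²) ≈ 2.7.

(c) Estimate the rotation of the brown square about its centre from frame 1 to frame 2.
40° clockwise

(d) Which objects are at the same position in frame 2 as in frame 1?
the red hexagon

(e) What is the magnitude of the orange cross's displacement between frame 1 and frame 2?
3.1

The orange cross moved from (9.0, 4.1) to (7.8, 1.2), a distance of √(1.2² + 2.9²) ≈ 3.1.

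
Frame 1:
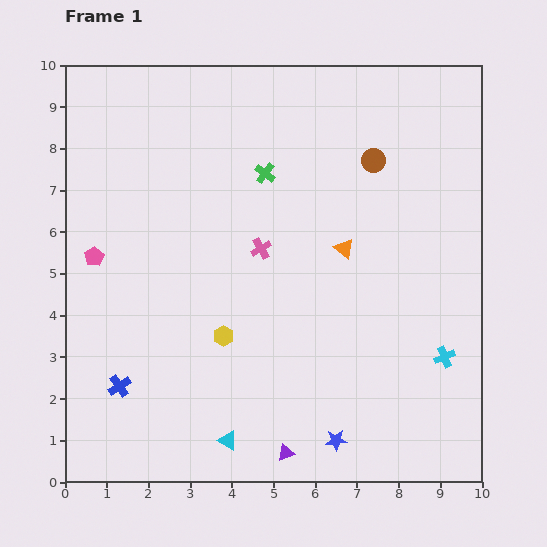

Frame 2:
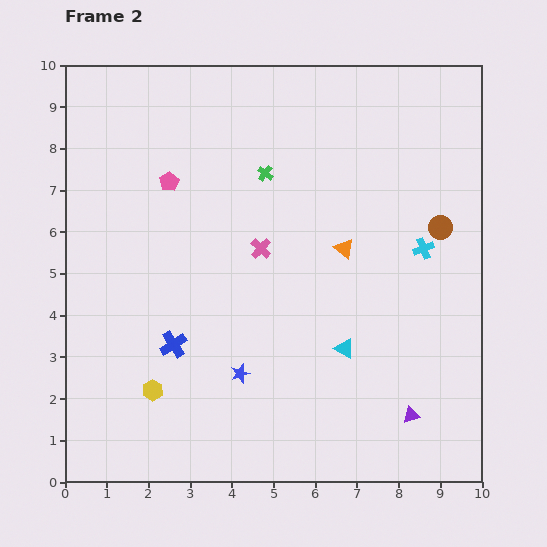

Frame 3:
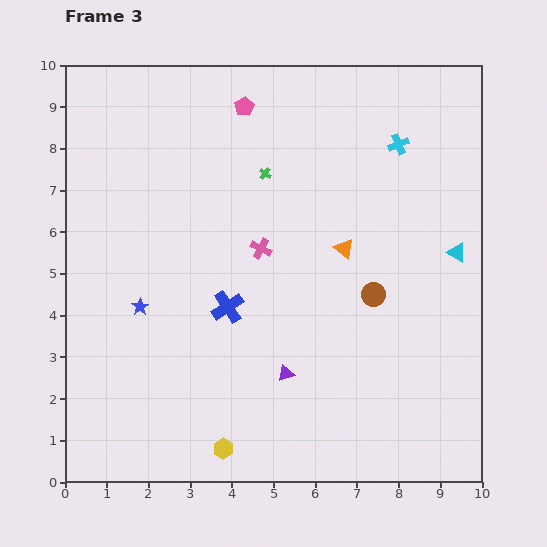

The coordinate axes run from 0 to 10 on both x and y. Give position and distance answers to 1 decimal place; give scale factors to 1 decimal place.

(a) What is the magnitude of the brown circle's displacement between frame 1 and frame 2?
2.3

The brown circle moved from (7.4, 7.7) to (9.0, 6.1), a distance of √(1.6² + 1.6²) ≈ 2.3.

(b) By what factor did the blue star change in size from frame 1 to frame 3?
0.8×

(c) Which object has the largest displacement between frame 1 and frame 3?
the cyan triangle

(moved 7.1; next 5.7)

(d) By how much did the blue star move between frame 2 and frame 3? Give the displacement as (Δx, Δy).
(-2.4, 1.6)

The blue star was at (4.2, 2.6) in frame 2 and (1.8, 4.2) in frame 3.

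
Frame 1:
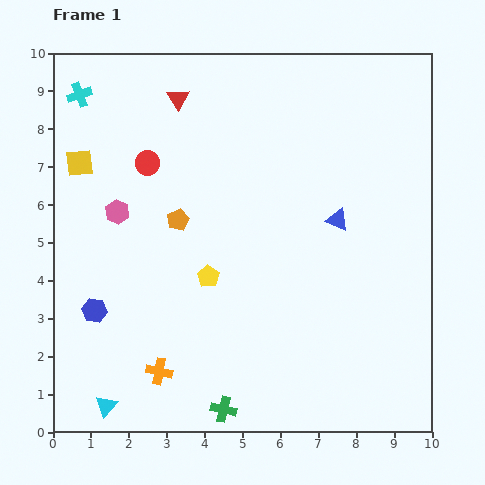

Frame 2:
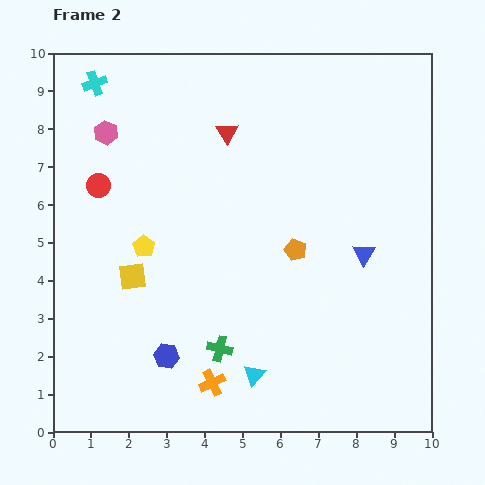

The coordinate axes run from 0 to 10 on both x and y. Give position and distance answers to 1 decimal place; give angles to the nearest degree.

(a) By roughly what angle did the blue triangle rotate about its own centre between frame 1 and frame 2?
39° clockwise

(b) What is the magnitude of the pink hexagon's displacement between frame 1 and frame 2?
2.1

The pink hexagon moved from (1.7, 5.8) to (1.4, 7.9), a distance of √(0.3² + 2.1²) ≈ 2.1.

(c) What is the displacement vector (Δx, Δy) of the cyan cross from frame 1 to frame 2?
(0.4, 0.3)

The cyan cross was at (0.7, 8.9) in frame 1 and (1.1, 9.2) in frame 2.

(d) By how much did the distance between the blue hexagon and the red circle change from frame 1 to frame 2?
+0.7

Distance in frame 1: 4.1. Distance in frame 2: 4.8.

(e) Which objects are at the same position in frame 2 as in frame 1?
none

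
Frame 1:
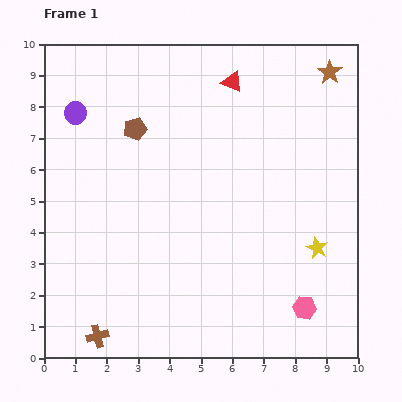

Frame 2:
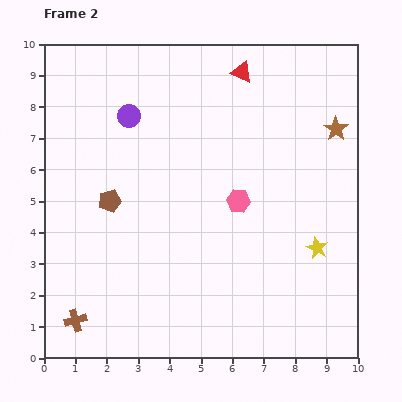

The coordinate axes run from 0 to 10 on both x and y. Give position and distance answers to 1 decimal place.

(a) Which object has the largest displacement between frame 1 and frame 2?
the pink hexagon

(moved 4.0; next 2.4)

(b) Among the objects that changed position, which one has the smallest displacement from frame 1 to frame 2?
the red triangle

(moved 0.4)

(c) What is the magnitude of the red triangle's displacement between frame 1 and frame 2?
0.4

The red triangle moved from (6.0, 8.8) to (6.3, 9.1), a distance of √(0.3² + 0.3²) ≈ 0.4.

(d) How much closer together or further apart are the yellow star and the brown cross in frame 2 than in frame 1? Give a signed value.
+0.5

Distance in frame 1: 7.5. Distance in frame 2: 8.0.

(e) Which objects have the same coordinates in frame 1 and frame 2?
the yellow star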